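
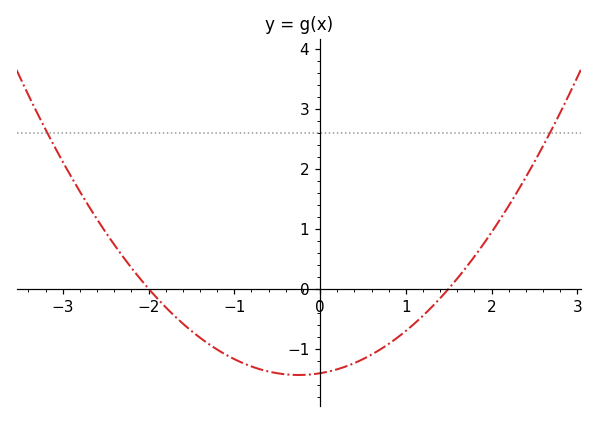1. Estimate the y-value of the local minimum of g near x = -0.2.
-1.44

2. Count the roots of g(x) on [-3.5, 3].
2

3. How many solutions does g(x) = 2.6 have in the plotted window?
2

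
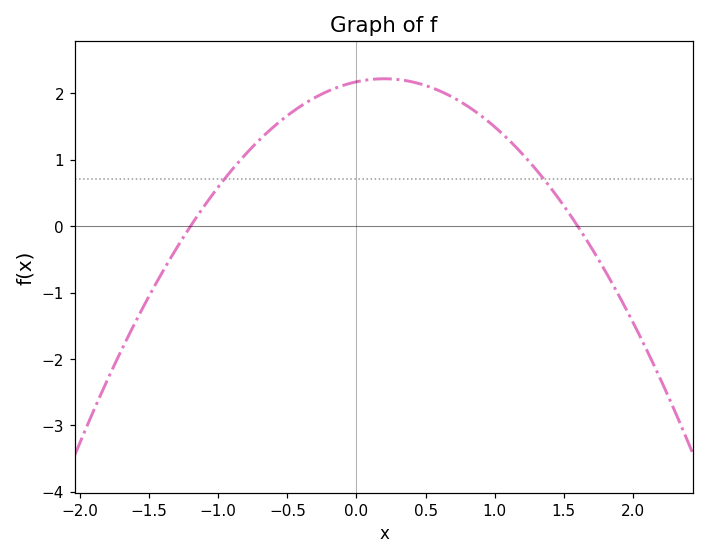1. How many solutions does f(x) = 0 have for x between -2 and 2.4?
2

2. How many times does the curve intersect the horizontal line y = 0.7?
2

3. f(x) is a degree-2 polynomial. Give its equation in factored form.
y = -1.13(x + 1.2)(x - 1.6)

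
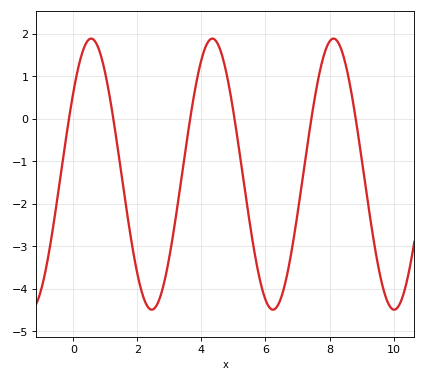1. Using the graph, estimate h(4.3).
1.9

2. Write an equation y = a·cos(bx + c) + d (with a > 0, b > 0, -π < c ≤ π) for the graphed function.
y = 3.19cos(1.7x - 0.92) - 1.3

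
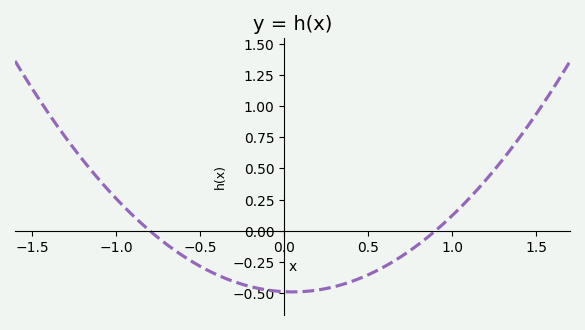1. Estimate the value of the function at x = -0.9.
0.122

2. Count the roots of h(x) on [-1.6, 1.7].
2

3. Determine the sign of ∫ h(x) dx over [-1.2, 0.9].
negative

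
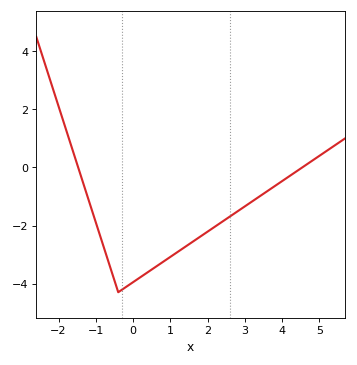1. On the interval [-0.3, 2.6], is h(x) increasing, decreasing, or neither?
increasing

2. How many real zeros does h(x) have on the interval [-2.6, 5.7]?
2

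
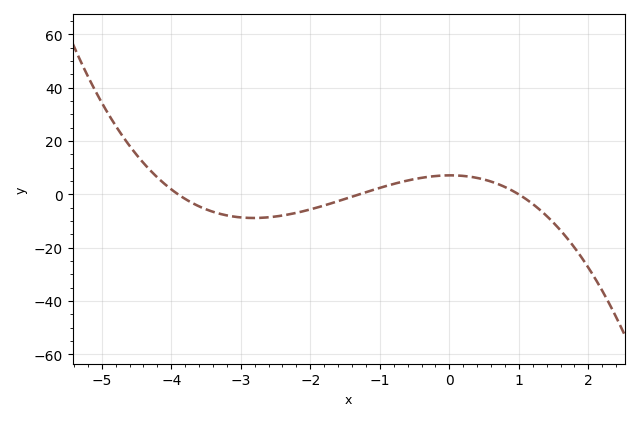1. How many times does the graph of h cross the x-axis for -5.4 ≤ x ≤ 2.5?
3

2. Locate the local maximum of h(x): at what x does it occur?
0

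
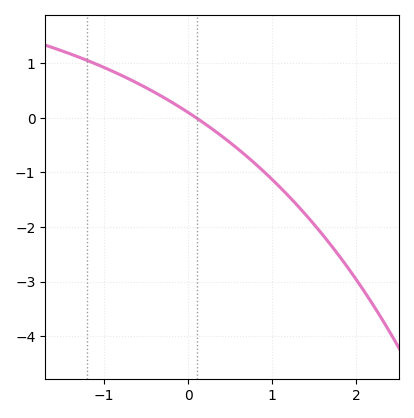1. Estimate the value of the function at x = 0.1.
-0.002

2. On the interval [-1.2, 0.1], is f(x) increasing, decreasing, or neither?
decreasing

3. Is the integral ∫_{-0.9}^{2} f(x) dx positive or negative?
negative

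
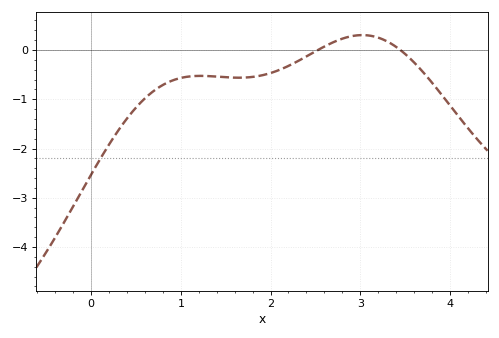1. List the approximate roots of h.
2.5, 3.4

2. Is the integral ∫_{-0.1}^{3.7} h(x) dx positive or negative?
negative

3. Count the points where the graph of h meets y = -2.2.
1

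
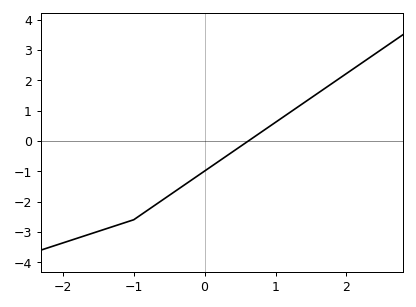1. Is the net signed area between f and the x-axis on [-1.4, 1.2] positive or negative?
negative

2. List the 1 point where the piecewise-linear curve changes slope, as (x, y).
(-1, -2.6)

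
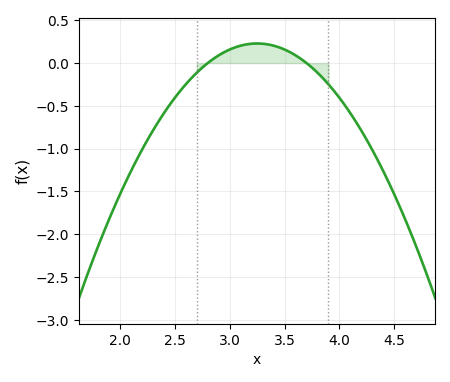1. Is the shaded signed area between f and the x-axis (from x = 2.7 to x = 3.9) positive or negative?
positive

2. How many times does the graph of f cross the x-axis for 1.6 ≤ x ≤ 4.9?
2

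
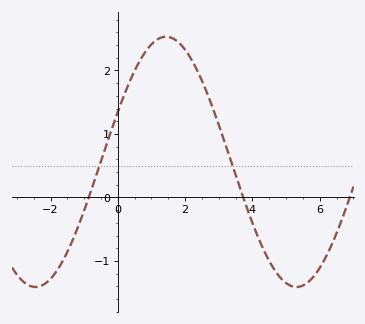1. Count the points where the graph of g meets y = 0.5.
2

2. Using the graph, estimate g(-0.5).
0.6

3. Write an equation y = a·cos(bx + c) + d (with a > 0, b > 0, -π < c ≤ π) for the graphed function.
y = 1.97cos(0.81x - 1.2) + 0.56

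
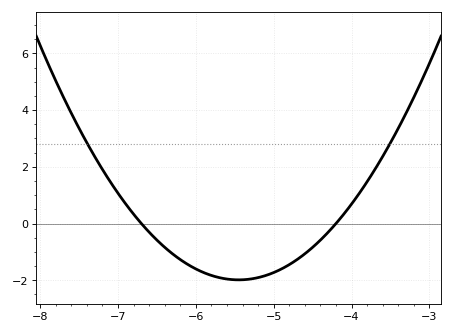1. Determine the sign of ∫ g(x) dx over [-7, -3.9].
negative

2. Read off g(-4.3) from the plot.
-0.4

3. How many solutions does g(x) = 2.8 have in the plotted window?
2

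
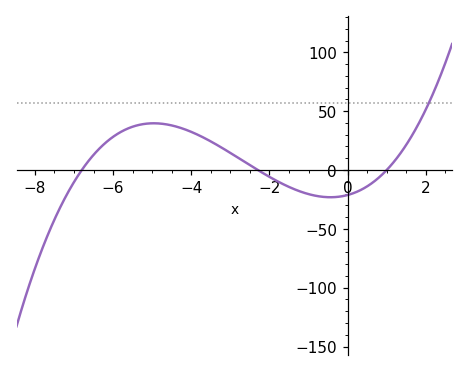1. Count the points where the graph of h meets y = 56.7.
1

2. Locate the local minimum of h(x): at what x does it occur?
-0.437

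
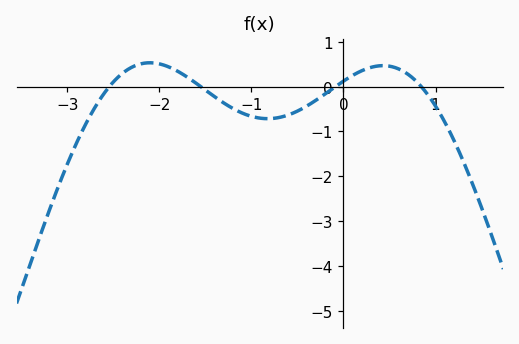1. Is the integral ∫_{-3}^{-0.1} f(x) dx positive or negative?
negative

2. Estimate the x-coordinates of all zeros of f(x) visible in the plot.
-2.54, -1.55, -0.086, 0.845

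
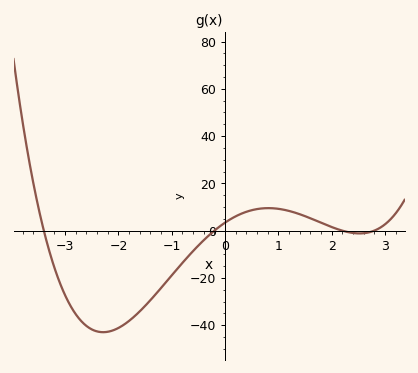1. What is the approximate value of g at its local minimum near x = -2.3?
-42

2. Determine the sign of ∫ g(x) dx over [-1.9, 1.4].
negative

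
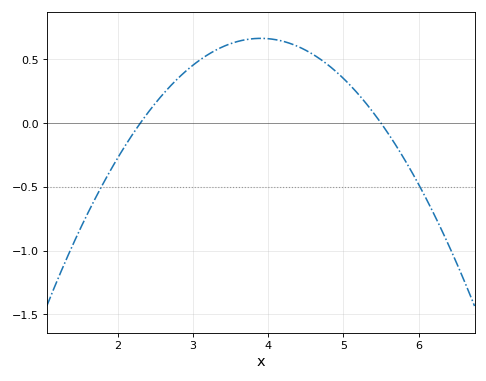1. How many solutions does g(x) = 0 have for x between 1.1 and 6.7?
2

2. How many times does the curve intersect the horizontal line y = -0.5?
2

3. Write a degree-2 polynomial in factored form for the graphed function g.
y = -0.26(x - 2.3)(x - 5.5)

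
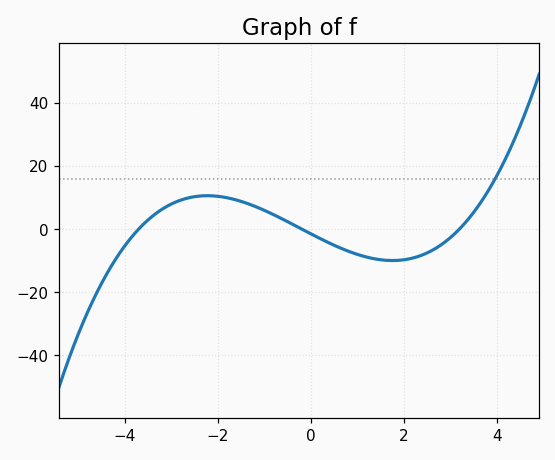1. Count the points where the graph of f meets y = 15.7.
1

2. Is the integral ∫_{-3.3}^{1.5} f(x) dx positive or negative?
positive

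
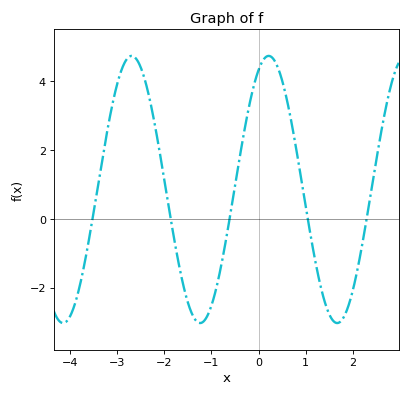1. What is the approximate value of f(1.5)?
-2.77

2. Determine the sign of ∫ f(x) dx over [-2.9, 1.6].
positive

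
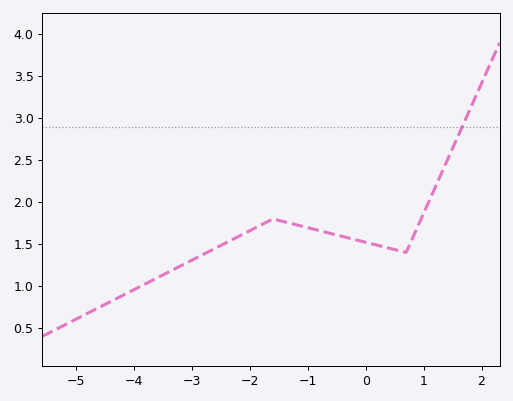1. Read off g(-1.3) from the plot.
1.75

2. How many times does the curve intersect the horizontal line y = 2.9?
1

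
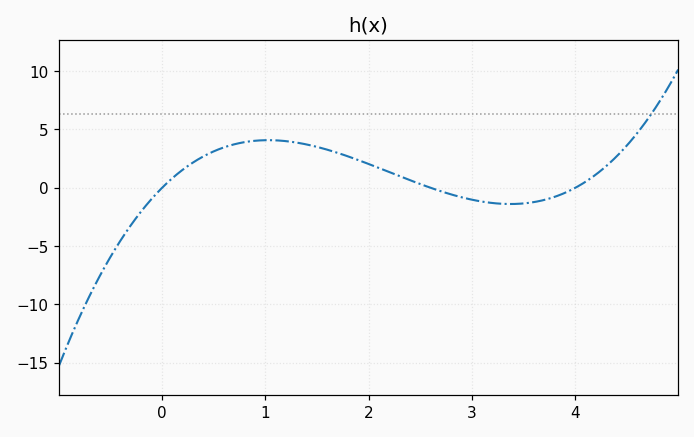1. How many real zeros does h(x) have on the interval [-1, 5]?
3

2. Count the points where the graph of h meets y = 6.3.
1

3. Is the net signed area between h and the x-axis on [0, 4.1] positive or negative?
positive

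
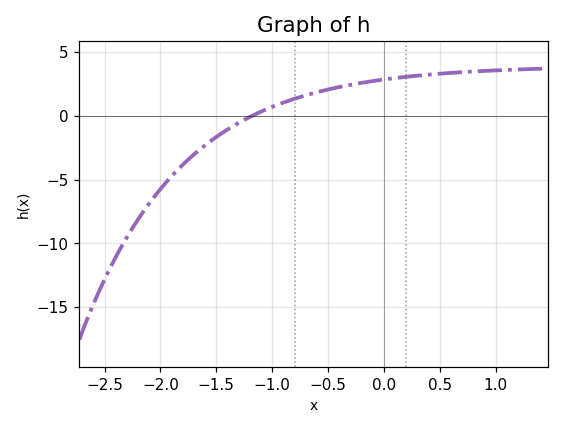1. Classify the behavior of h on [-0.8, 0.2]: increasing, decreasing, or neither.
increasing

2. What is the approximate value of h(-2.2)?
-8.12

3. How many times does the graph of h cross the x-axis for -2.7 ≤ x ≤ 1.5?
1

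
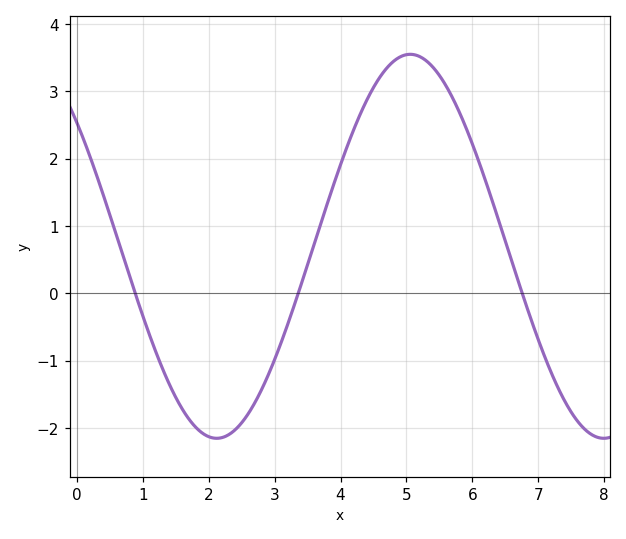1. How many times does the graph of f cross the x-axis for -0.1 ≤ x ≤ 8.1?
3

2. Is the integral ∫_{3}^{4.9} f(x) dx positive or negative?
positive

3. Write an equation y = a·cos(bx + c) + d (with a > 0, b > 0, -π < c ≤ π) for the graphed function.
y = 2.85cos(1.07x + 0.872) + 0.7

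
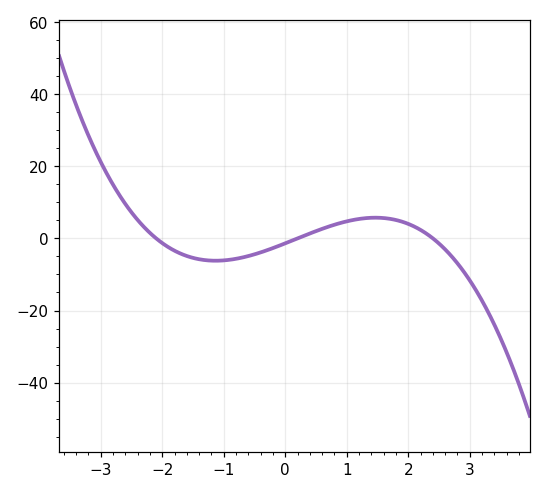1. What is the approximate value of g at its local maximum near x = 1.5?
5.73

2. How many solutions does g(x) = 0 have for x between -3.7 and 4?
3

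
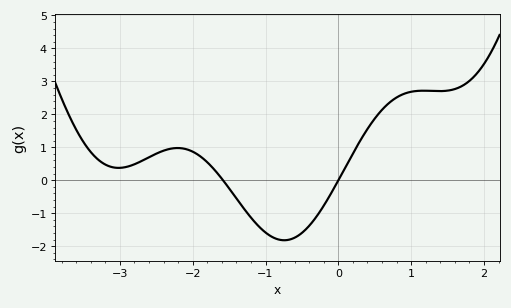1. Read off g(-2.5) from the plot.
0.806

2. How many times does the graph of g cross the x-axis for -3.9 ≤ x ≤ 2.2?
2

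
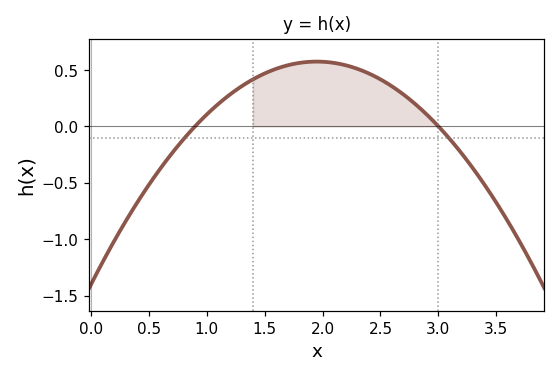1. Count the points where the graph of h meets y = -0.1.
2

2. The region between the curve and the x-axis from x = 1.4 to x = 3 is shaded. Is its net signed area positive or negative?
positive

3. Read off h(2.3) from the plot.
0.51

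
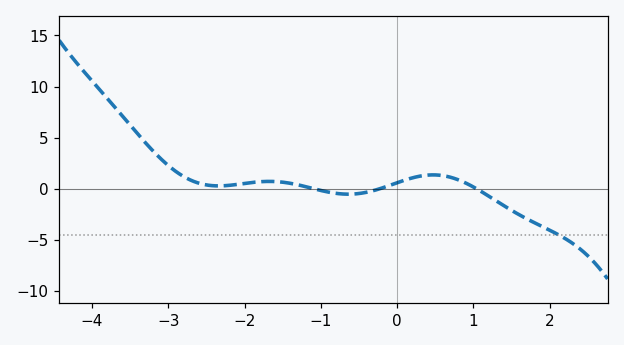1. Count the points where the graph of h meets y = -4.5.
1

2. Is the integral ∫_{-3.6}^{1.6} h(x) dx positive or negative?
positive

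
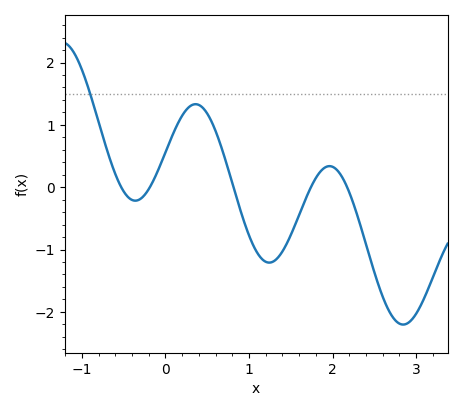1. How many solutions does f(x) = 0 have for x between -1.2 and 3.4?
5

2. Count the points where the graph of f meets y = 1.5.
1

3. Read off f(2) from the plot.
0.328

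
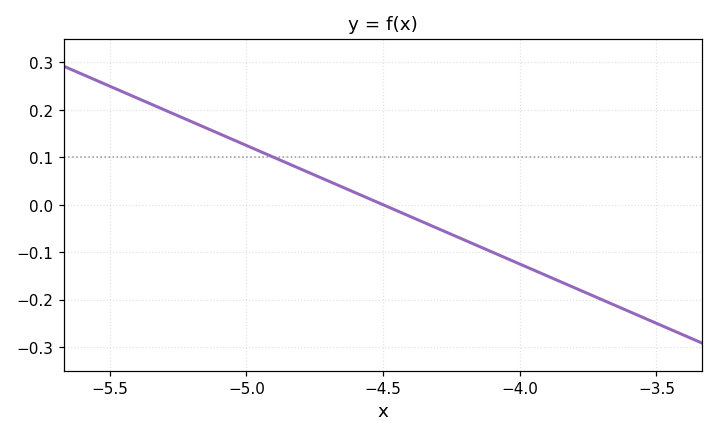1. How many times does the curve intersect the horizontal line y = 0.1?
1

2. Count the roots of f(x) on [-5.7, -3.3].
1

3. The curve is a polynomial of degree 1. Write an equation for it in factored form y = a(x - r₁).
y = -0.25(x + 4.5)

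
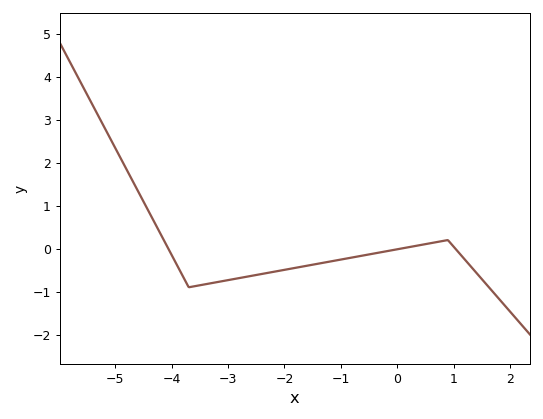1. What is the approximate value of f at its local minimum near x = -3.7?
-0.9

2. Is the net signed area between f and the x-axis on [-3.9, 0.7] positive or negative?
negative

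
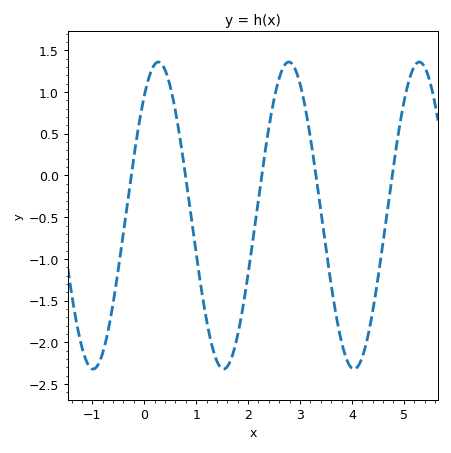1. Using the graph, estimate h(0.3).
1.35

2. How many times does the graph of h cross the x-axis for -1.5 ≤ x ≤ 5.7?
5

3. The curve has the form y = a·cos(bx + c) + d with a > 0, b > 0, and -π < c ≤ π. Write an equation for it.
y = 1.84cos(2.5x - 0.68) - 0.48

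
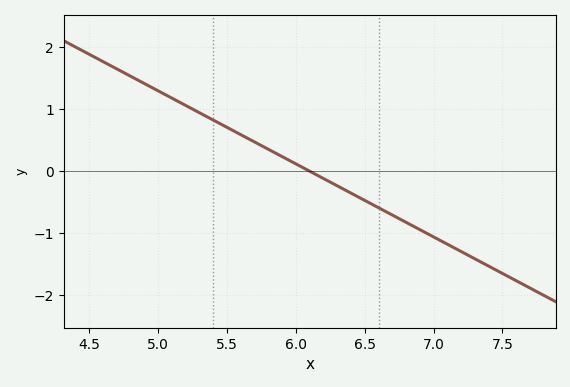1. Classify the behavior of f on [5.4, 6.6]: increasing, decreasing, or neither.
decreasing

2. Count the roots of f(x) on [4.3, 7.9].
1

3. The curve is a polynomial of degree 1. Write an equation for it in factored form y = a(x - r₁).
y = -1.18(x - 6.1)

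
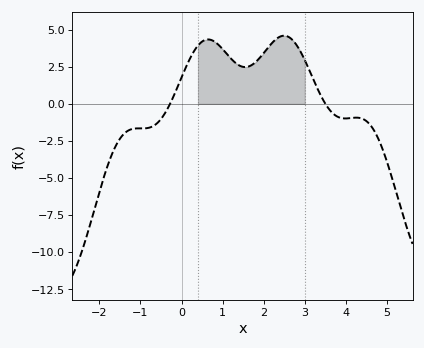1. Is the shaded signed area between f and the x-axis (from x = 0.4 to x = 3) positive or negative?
positive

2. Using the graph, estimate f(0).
1.78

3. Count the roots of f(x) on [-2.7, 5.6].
2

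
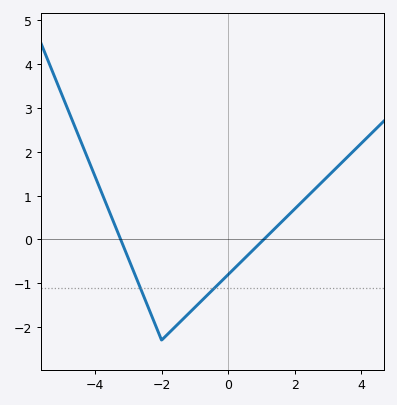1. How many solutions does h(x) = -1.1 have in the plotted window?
2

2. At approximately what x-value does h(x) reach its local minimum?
-2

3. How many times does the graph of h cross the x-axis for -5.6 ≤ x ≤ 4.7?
2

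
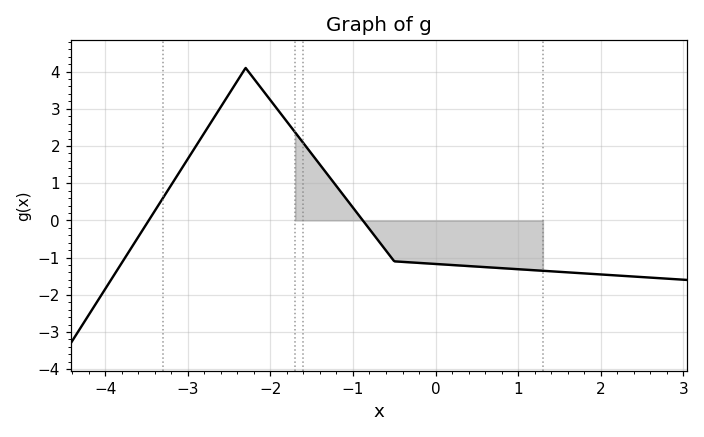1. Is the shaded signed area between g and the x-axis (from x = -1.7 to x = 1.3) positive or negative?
negative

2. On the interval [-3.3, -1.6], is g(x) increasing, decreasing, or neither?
neither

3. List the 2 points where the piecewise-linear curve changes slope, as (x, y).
(-2.3, 4.1); (-0.5, -1.1)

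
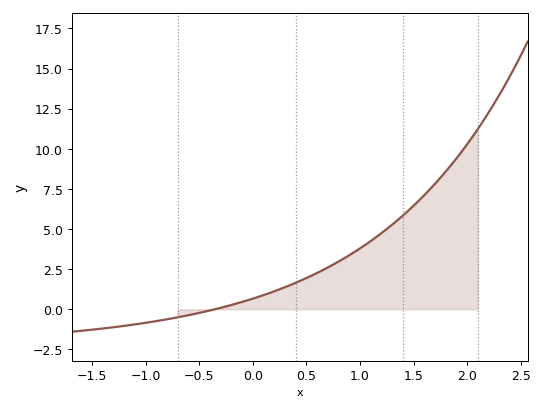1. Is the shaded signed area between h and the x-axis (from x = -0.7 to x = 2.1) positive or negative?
positive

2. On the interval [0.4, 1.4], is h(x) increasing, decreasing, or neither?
increasing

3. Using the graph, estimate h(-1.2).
-1.04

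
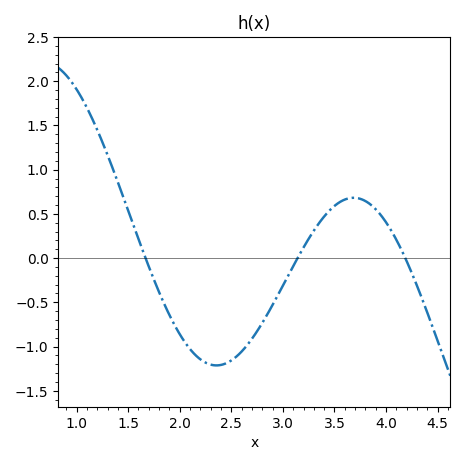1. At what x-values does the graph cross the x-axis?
1.67, 3.14, 4.19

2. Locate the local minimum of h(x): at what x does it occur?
2.36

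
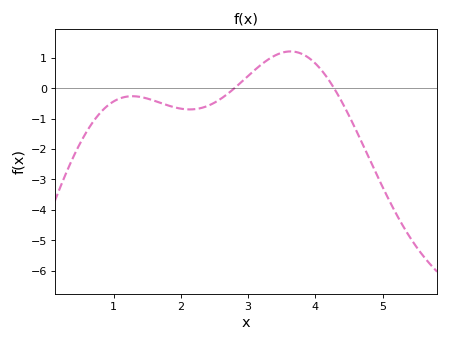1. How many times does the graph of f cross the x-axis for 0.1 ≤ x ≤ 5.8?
2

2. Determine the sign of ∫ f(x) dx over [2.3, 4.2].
positive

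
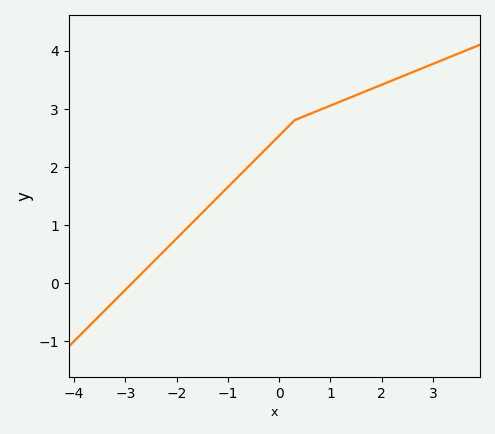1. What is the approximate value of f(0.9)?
3.02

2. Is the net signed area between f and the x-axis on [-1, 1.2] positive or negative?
positive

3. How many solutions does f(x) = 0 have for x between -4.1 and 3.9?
1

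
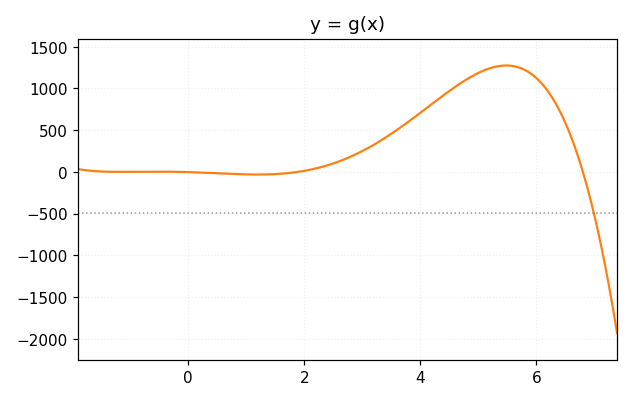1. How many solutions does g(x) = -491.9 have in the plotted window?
1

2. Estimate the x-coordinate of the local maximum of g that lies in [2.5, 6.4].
5.48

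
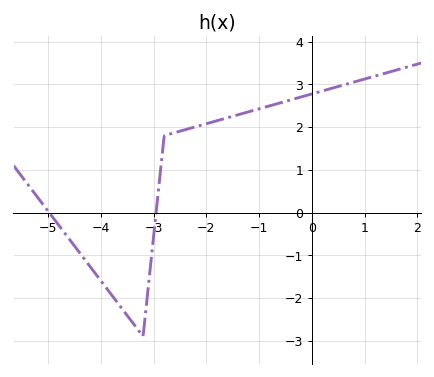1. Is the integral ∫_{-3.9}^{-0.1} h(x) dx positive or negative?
positive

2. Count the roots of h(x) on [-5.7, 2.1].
2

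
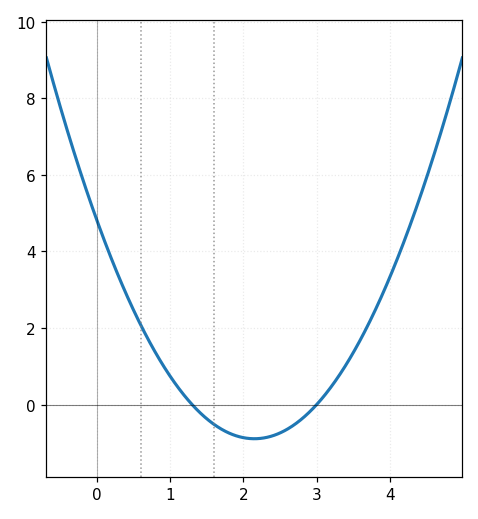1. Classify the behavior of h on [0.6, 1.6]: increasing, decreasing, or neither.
decreasing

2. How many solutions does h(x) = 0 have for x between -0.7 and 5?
2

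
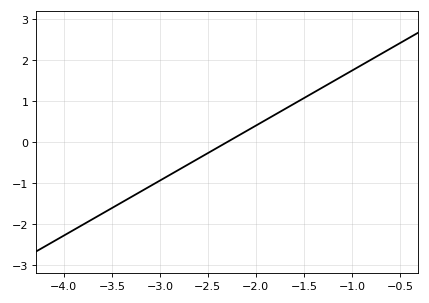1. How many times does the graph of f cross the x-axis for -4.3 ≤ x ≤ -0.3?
1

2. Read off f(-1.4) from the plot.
1.21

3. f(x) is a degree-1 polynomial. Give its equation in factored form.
y = 1.34(x + 2.3)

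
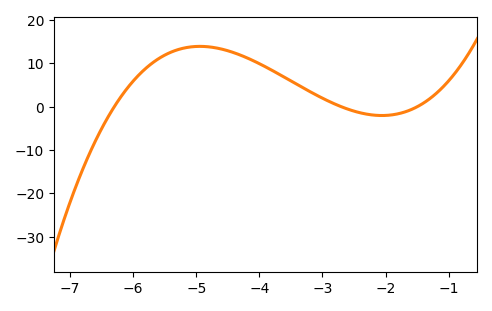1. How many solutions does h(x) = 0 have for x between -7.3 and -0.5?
3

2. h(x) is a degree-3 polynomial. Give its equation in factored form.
y = 1.33(x + 6.3)(x + 2.7)(x + 1.5)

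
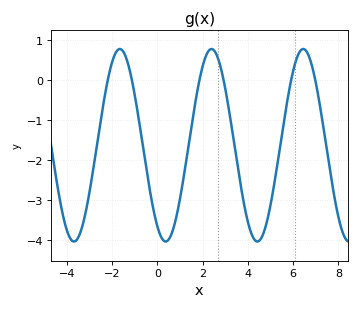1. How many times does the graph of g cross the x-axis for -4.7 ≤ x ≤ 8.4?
6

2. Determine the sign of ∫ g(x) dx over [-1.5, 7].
negative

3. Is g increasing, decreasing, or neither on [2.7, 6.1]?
neither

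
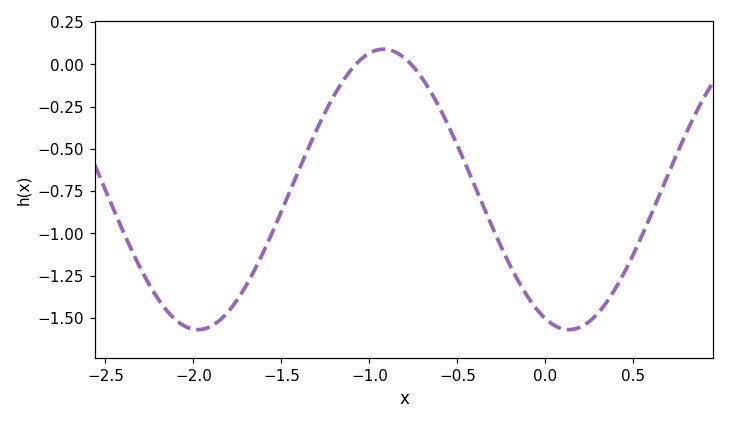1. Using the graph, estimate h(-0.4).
-0.722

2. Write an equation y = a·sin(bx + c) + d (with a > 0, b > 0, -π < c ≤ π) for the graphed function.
y = 0.83sin(2.98x - 1.97) - 0.74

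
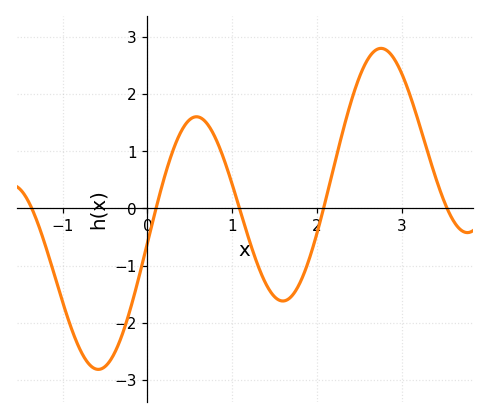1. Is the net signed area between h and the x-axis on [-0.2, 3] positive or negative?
positive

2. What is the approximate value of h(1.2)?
-0.554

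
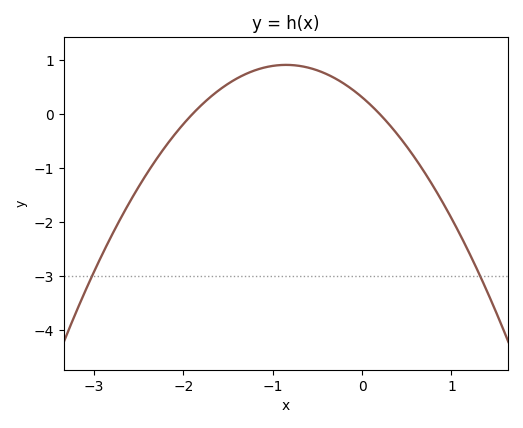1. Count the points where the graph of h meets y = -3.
2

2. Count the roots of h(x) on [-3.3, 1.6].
2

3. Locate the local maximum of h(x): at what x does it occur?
-0.85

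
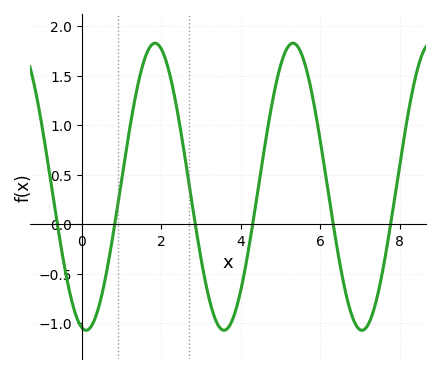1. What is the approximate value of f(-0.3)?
-0.7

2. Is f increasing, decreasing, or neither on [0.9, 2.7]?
neither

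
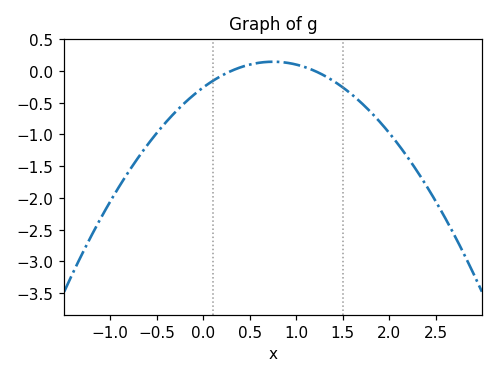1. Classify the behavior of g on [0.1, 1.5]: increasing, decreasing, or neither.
neither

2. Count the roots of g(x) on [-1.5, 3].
2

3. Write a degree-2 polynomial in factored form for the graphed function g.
y = -0.72(x - 0.3)(x - 1.2)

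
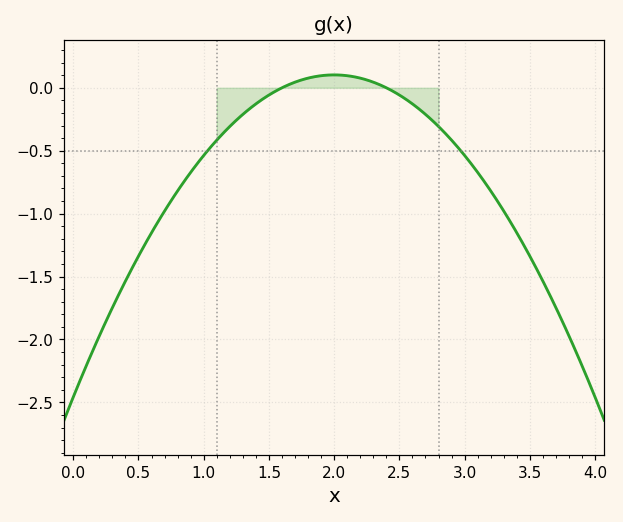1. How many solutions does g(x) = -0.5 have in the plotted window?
2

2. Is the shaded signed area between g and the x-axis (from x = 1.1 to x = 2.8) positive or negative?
negative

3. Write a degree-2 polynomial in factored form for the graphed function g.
y = -0.64(x - 1.6)(x - 2.4)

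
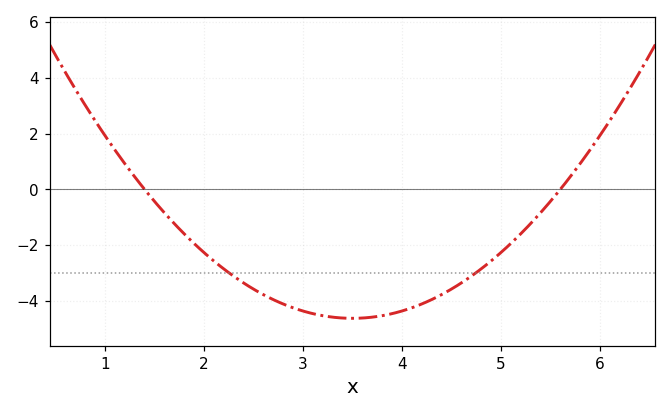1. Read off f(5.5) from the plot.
-0.431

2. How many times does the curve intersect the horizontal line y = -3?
2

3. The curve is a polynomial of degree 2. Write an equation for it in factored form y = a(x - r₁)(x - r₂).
y = 1.05(x - 1.4)(x - 5.6)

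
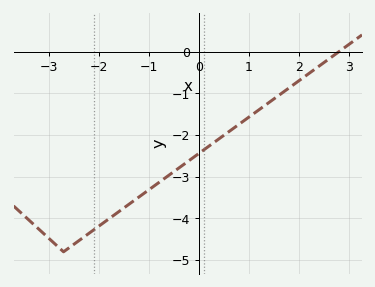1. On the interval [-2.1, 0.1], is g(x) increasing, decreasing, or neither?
increasing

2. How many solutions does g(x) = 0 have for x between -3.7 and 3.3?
1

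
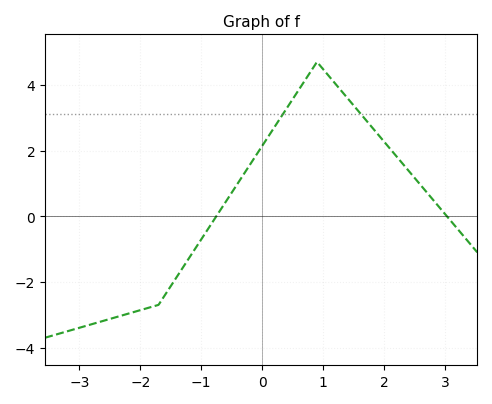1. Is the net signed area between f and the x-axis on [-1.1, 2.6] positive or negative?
positive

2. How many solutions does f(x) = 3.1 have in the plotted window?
2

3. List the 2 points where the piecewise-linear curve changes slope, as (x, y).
(-1.7, -2.7); (0.9, 4.7)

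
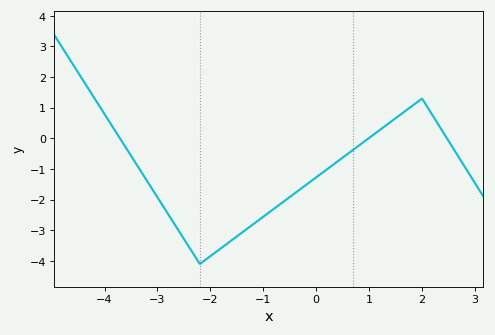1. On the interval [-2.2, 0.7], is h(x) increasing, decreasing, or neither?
increasing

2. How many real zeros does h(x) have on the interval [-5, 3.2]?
3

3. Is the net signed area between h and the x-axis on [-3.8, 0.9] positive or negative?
negative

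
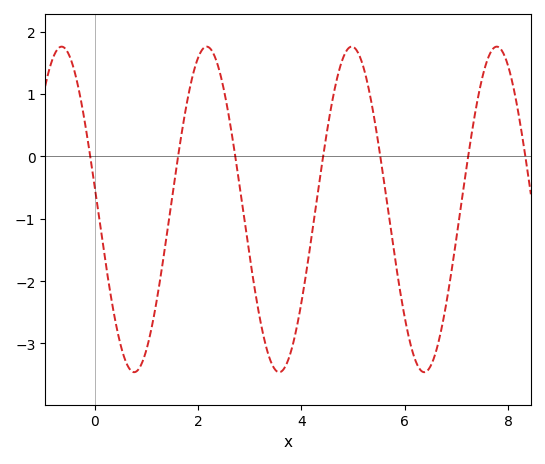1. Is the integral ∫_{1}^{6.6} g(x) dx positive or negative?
negative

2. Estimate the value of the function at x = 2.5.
1.1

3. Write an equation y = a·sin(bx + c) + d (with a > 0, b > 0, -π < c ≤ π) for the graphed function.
y = 2.61sin(2.2x + 3) - 0.85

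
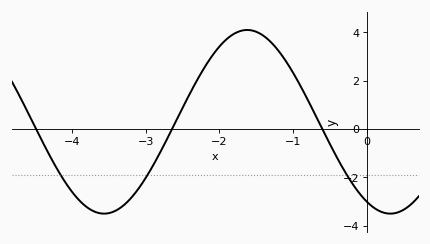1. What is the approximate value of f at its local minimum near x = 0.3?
-3.5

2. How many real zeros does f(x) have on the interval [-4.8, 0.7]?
3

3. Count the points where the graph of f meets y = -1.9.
3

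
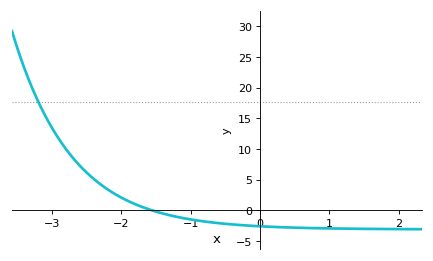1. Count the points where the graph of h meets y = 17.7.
1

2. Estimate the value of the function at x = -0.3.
-2.5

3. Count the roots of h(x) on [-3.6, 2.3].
1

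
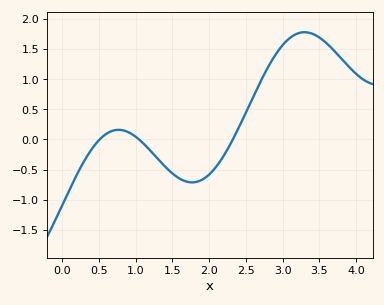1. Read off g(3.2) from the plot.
1.76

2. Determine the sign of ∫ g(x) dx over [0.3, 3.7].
positive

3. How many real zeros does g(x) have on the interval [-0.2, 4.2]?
3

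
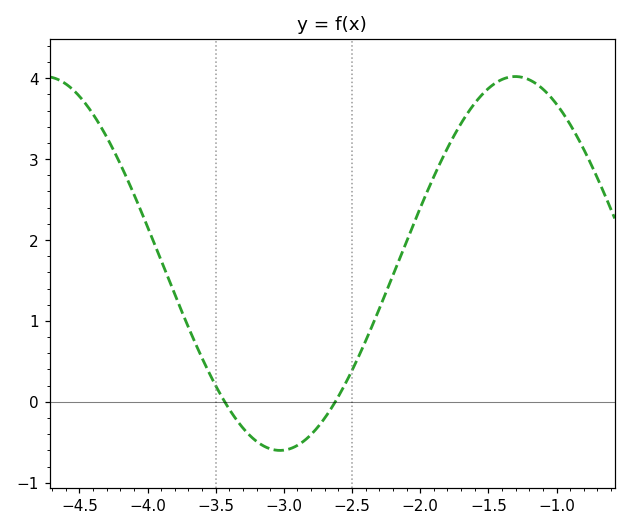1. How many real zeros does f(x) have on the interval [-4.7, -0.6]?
2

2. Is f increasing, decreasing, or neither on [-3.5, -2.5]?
neither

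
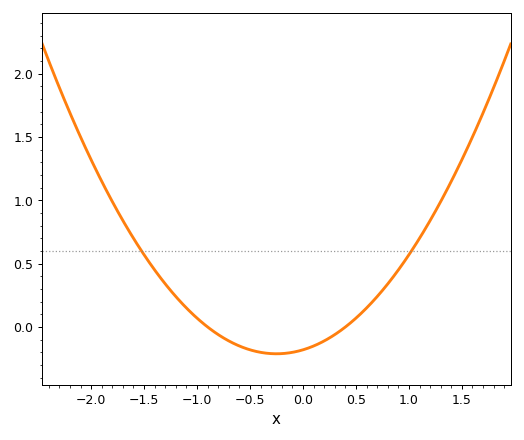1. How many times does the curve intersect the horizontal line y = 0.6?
2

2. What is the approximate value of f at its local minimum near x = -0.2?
-0.211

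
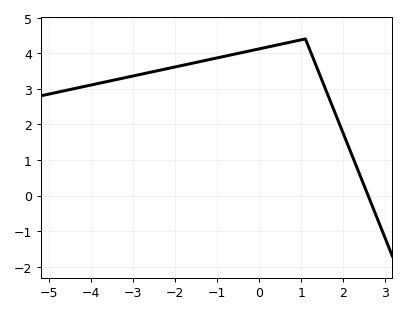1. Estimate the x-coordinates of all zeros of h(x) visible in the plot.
2.6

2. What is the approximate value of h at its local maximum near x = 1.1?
4.4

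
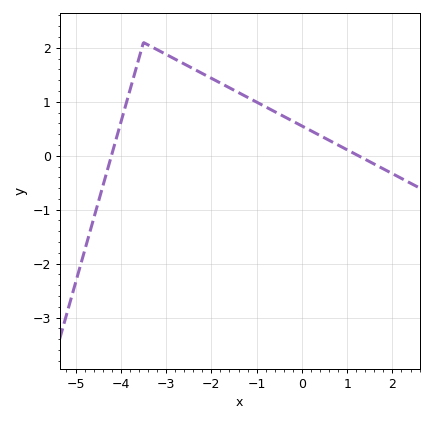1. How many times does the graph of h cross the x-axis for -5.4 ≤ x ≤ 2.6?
2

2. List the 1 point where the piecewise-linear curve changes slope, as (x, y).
(-3.5, 2.1)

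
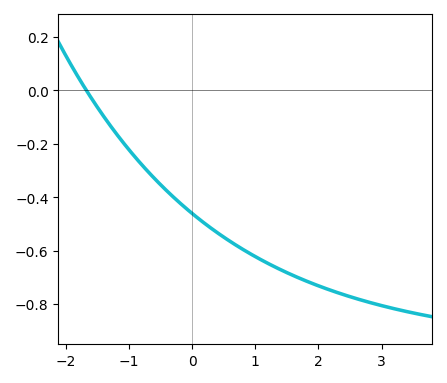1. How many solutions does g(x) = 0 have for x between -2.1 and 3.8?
1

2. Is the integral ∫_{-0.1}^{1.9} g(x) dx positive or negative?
negative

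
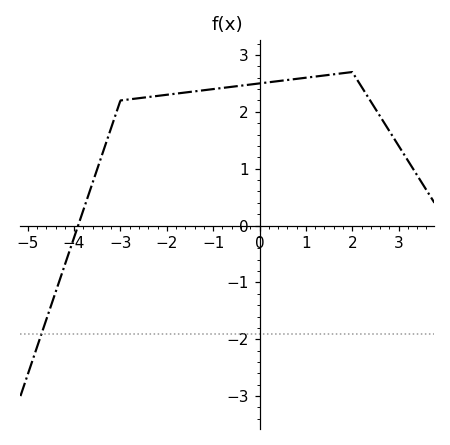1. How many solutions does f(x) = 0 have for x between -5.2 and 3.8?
1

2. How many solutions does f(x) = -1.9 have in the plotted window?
1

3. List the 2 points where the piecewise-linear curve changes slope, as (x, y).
(-3, 2.2); (2, 2.7)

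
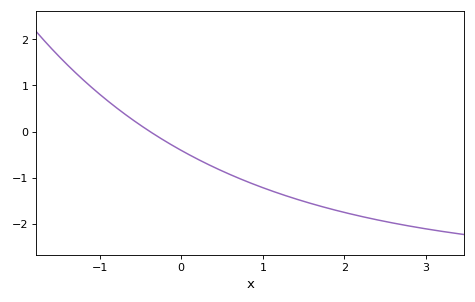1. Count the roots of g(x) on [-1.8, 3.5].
1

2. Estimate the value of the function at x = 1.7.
-1.6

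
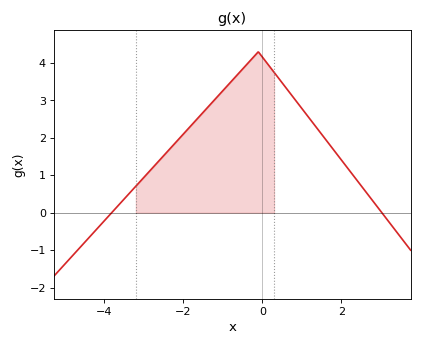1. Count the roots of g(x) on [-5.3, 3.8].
2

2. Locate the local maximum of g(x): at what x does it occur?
-0.102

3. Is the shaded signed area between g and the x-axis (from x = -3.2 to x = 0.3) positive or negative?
positive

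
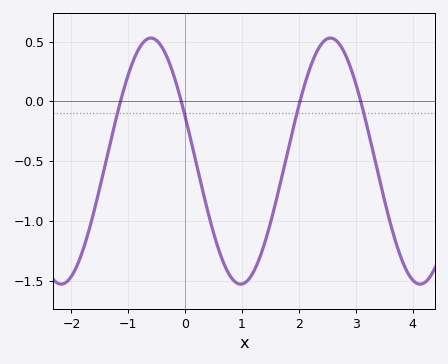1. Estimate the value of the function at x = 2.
-0.036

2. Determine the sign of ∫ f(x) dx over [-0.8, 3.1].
negative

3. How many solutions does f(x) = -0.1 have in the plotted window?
4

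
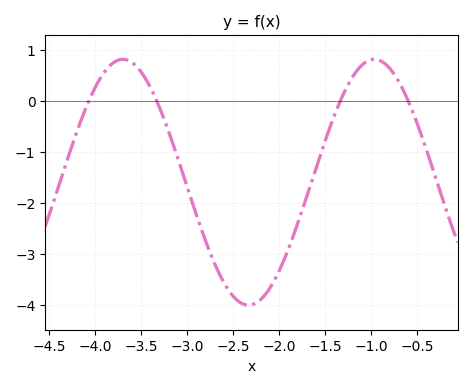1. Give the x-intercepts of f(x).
-4.07, -3.33, -1.34, -0.596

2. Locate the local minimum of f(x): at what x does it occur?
-2.33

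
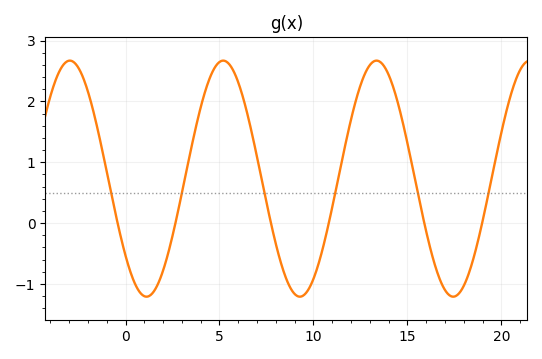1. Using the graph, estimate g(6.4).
1.9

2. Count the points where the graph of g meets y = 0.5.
6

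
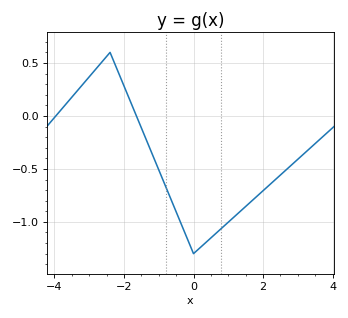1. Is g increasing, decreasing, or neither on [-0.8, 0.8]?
neither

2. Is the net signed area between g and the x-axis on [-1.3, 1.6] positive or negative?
negative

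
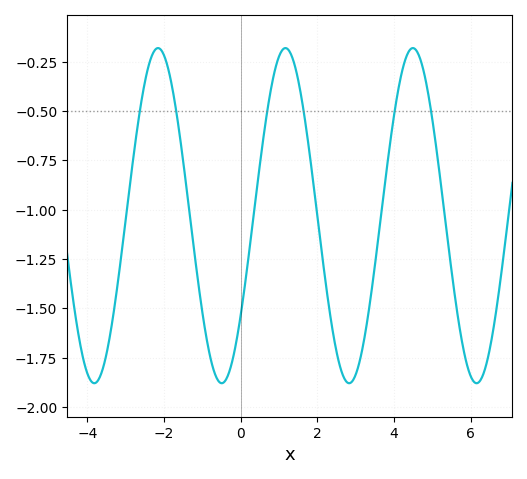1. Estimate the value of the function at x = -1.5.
-0.751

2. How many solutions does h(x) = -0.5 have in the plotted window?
6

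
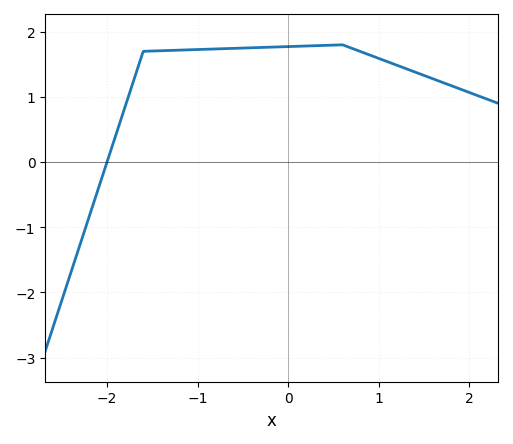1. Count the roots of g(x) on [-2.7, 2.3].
1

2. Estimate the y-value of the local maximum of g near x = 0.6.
1.8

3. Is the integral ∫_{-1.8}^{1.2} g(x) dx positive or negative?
positive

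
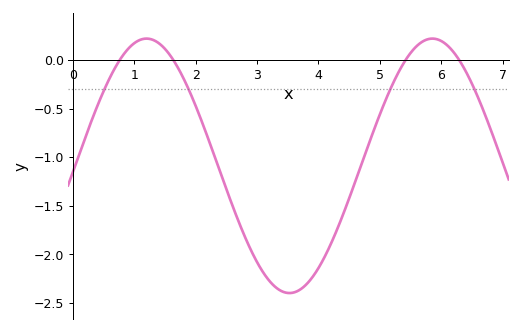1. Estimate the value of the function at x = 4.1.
-2.05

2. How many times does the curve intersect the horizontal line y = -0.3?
4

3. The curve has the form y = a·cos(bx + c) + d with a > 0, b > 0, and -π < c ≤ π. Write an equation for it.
y = 1.31cos(1.4x - 1.6) - 1.09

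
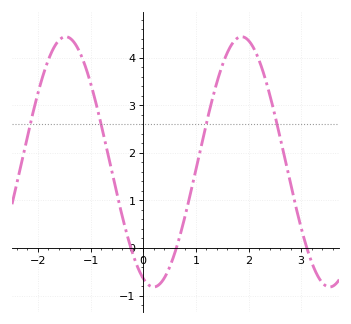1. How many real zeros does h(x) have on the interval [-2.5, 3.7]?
3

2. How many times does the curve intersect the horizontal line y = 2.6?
4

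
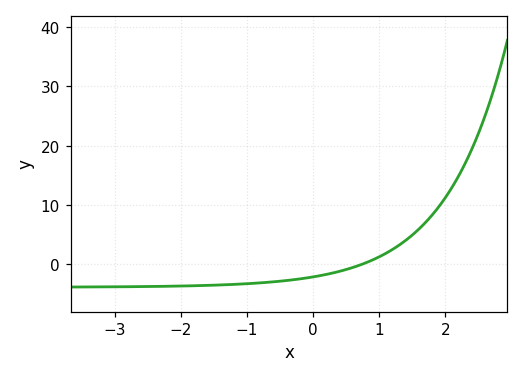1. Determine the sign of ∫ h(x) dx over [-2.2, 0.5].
negative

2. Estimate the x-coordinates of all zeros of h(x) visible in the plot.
0.731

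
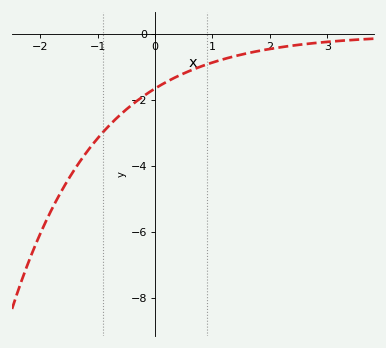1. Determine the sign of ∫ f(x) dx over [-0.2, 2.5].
negative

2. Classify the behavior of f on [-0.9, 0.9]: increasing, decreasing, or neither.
increasing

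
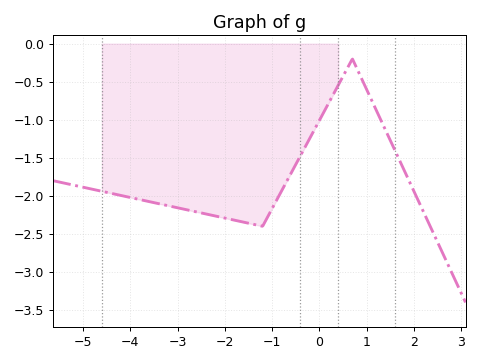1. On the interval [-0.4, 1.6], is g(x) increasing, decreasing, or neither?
neither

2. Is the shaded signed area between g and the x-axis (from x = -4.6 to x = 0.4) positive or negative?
negative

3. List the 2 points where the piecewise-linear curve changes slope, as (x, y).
(-1.2, -2.4); (0.7, -0.2)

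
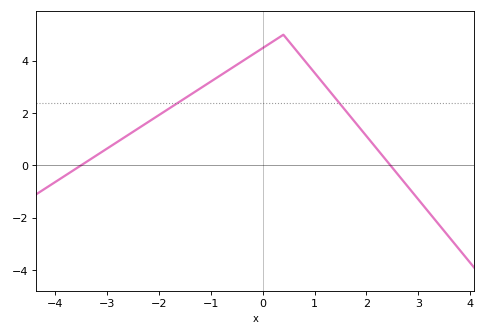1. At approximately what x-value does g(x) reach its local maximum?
0.4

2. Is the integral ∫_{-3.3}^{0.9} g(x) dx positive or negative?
positive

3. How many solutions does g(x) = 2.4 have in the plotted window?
2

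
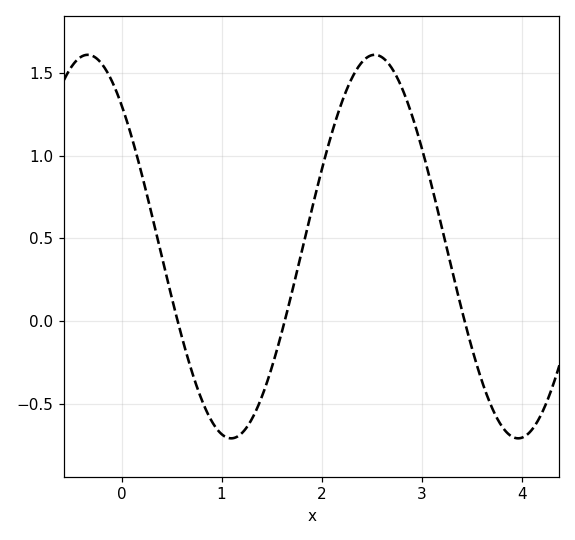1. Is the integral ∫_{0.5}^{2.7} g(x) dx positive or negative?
positive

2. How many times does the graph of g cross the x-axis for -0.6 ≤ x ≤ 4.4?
3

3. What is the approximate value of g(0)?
1.3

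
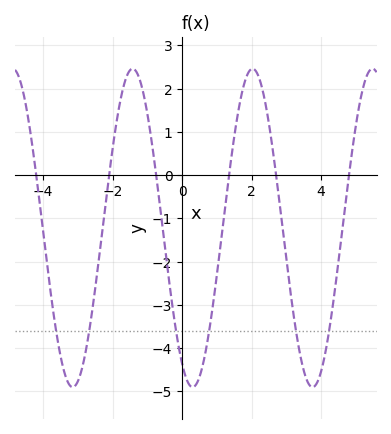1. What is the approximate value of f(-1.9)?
1.2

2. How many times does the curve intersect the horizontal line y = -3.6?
6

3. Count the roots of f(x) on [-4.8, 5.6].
6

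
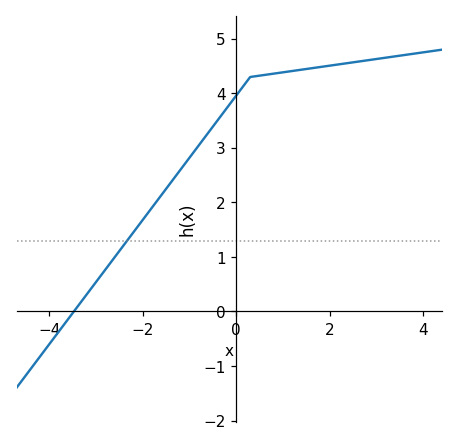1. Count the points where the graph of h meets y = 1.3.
1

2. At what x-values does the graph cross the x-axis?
-3.47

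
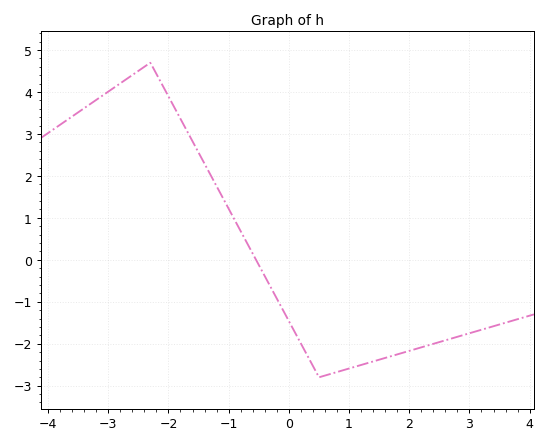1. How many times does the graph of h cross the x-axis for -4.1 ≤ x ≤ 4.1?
1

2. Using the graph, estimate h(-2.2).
4.43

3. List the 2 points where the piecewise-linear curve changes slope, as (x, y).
(-2.3, 4.7); (0.5, -2.8)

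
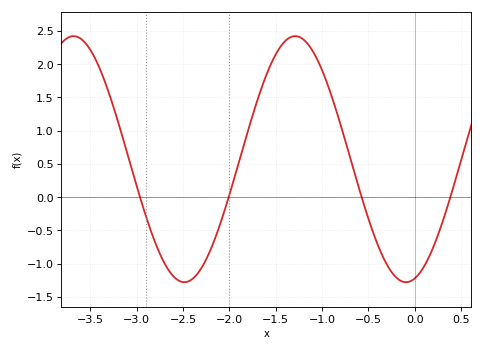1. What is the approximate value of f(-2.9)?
-0.282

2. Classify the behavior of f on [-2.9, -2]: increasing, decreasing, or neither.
neither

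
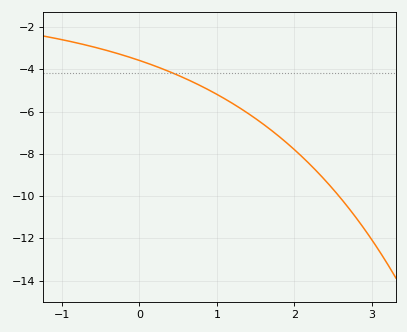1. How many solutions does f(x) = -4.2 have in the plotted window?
1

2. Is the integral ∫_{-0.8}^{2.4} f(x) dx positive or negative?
negative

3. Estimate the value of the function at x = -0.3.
-3.23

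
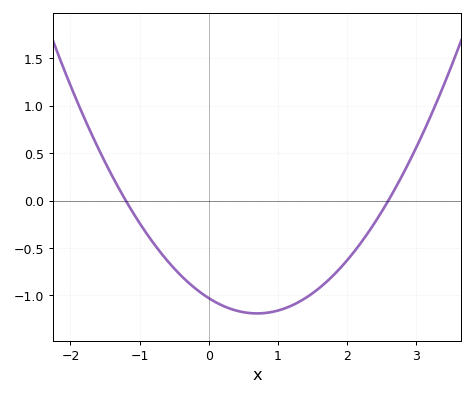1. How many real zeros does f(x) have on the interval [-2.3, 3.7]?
2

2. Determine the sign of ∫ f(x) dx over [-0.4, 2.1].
negative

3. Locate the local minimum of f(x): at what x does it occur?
0.7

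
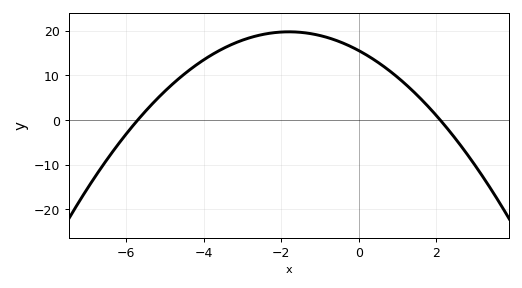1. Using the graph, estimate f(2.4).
-3.16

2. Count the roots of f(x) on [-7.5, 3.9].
2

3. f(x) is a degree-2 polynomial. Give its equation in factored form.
y = -1.3(x + 5.7)(x - 2.1)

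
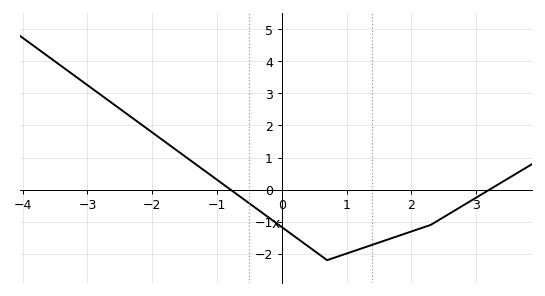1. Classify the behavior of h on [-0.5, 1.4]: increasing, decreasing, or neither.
neither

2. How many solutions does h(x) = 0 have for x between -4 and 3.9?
2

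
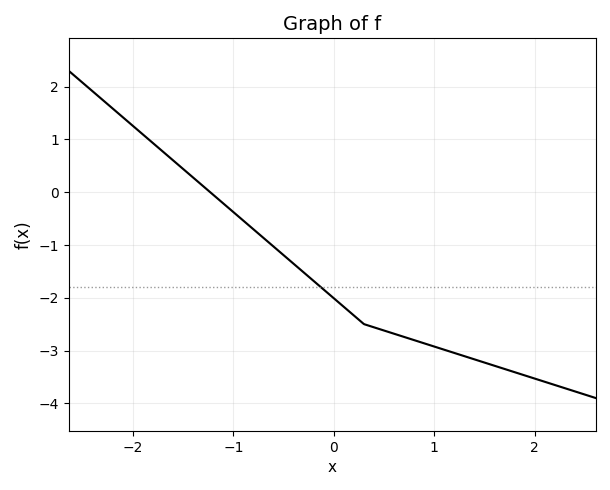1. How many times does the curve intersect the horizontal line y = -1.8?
1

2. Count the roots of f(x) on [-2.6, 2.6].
1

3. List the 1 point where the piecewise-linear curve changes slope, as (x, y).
(0.3, -2.5)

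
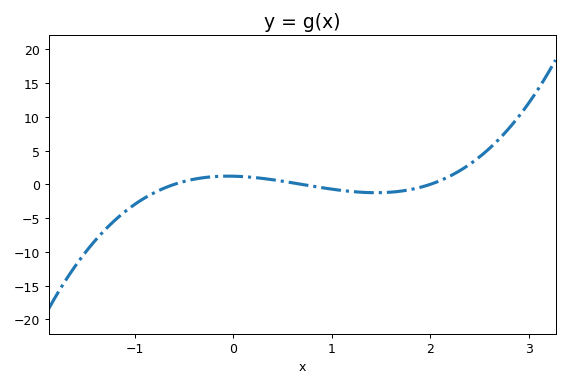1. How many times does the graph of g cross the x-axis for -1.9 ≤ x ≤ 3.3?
3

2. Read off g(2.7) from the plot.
6.5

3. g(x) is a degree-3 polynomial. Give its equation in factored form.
y = 1.45(x + 0.6)(x - 0.7)(x - 2)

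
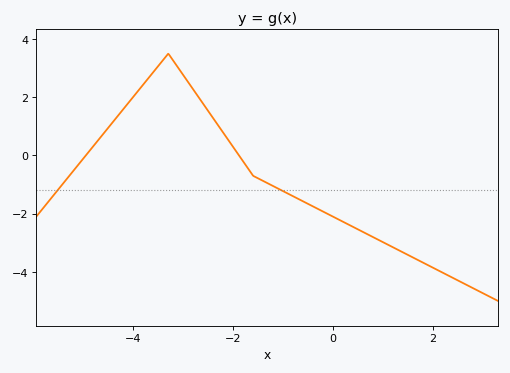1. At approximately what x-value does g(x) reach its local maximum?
-3.3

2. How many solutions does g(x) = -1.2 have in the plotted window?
2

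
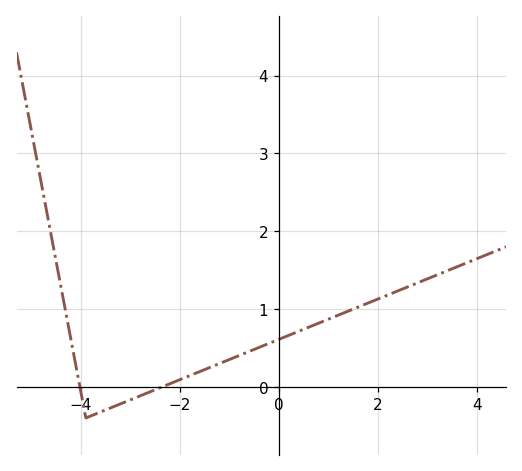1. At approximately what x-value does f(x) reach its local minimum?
-3.9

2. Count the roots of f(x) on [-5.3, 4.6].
2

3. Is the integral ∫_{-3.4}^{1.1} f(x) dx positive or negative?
positive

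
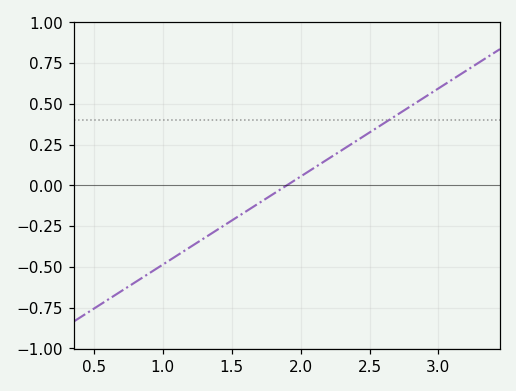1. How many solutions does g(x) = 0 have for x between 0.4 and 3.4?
1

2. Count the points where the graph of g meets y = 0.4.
1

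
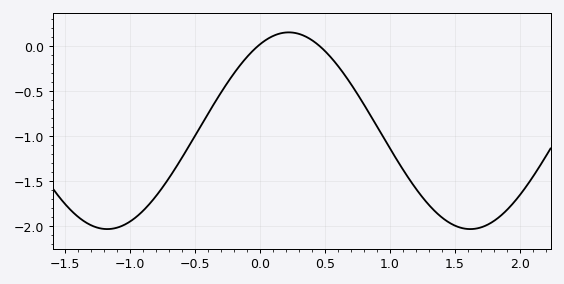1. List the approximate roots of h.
0, 0.5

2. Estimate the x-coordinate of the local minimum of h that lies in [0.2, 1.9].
1.6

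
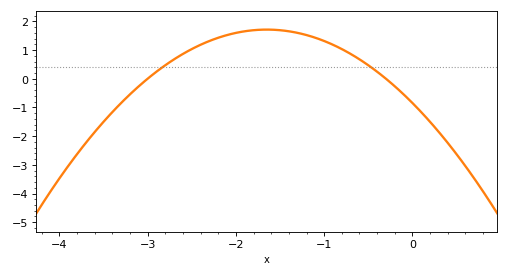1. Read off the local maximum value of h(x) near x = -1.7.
1.7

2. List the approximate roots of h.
-3, -0.3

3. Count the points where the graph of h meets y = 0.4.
2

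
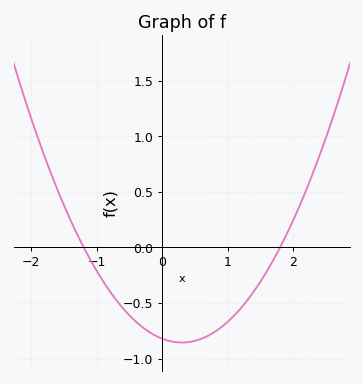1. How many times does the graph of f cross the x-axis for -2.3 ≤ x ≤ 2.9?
2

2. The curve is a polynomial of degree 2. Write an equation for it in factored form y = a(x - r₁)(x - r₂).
y = 0.38(x + 1.2)(x - 1.8)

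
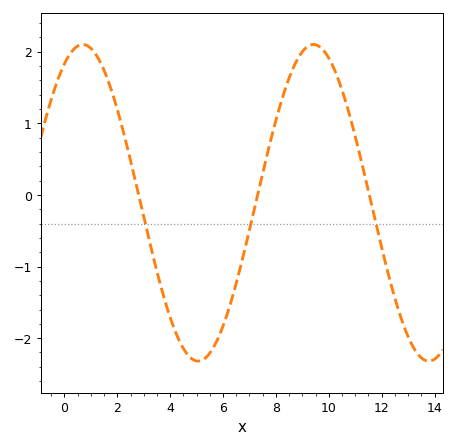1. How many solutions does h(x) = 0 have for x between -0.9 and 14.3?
3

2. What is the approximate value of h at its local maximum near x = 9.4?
2.1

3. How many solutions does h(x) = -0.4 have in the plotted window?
3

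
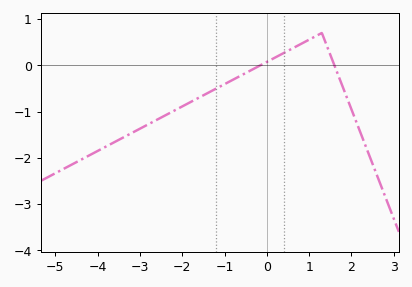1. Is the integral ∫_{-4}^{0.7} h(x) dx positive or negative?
negative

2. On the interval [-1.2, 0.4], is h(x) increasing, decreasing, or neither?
increasing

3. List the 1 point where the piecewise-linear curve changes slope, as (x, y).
(1.3, 0.7)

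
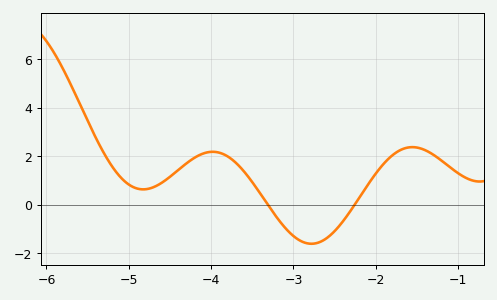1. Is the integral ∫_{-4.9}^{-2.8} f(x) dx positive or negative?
positive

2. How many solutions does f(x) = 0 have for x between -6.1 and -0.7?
2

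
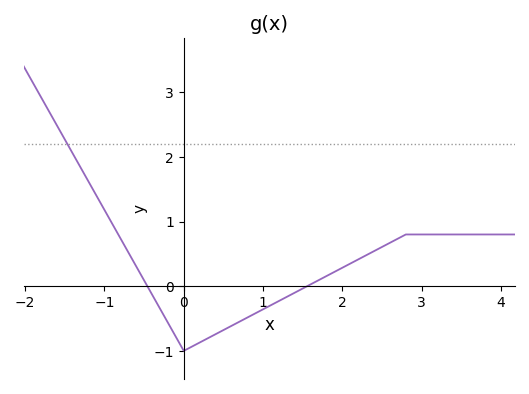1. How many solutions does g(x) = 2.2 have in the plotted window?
1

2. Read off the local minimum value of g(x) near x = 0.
-1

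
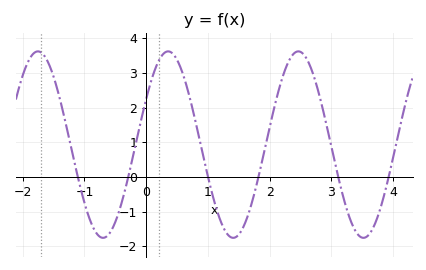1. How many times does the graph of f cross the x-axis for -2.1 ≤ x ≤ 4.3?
6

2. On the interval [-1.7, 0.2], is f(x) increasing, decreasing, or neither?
neither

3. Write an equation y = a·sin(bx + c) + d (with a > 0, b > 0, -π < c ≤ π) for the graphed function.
y = 2.69sin(2.98x + 0.512) + 0.93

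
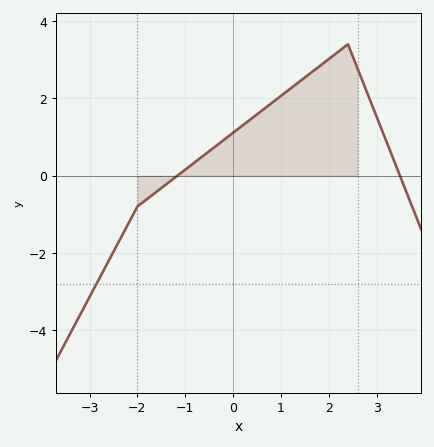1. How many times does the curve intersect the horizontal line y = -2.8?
1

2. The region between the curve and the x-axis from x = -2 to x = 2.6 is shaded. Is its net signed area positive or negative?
positive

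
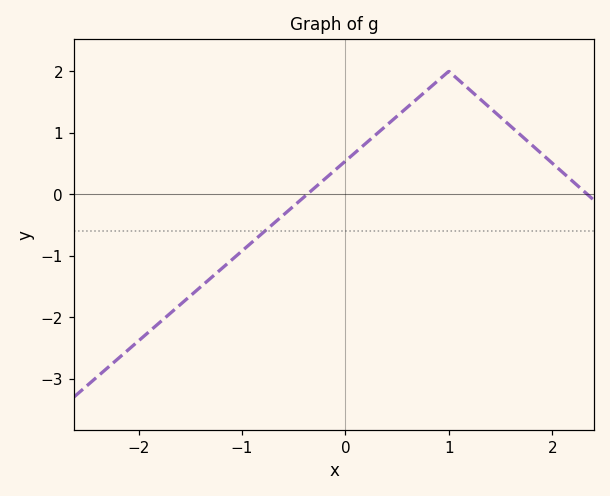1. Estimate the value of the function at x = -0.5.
-0.2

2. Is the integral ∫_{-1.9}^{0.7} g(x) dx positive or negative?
negative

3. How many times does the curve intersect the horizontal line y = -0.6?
1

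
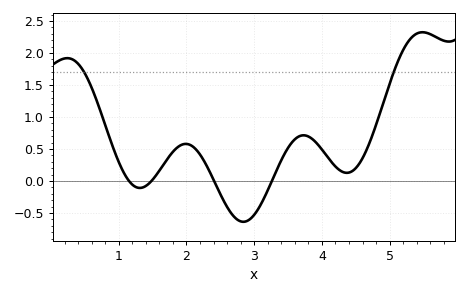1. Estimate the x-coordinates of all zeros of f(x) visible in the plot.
1.2, 1.5, 2.4, 3.3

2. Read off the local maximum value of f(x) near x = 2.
0.6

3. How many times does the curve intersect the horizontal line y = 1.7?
2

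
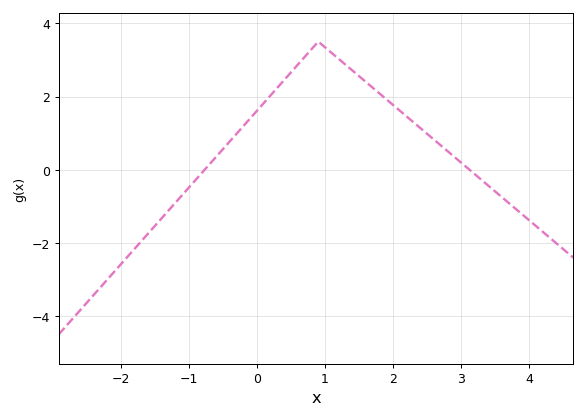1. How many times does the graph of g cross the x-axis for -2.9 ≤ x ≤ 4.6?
2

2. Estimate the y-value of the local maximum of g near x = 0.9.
3.5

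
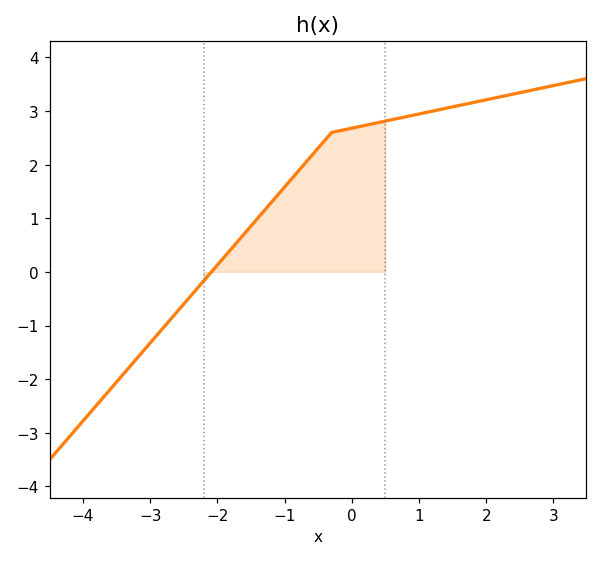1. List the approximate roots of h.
-2.09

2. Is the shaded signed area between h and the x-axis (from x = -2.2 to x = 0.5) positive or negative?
positive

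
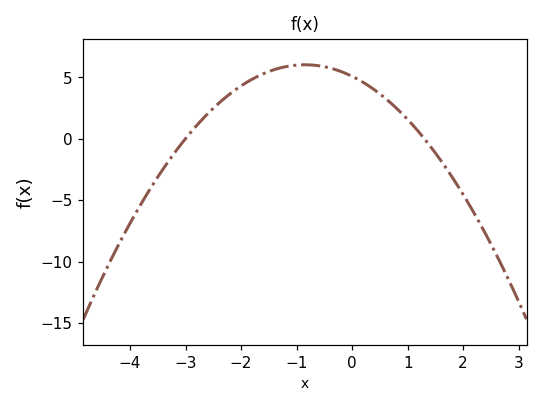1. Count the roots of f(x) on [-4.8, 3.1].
2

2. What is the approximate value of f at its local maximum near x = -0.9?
6.01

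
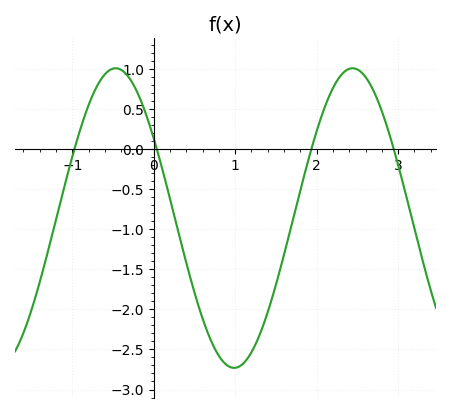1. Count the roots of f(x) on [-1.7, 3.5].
4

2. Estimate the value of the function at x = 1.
-2.75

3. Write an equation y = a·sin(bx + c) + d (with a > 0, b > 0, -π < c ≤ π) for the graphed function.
y = 1.87sin(2.2x + 2.6) - 0.86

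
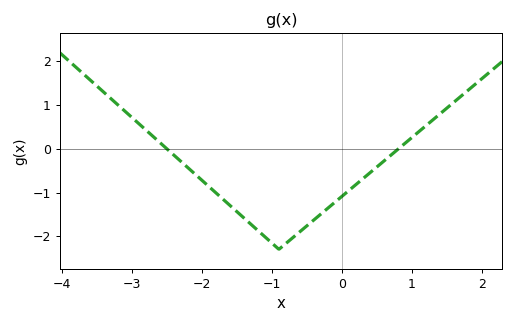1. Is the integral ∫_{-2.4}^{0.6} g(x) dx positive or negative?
negative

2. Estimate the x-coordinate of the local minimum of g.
-0.9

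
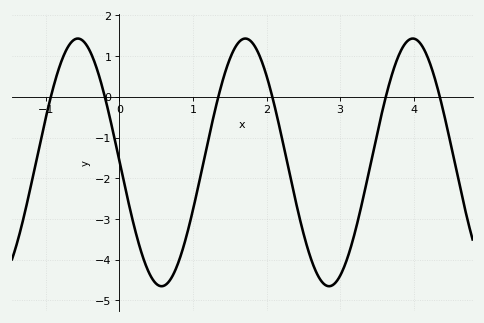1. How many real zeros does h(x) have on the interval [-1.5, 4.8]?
6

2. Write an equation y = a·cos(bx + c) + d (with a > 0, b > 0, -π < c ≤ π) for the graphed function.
y = 3.04cos(2.76x + 1.56) - 1.61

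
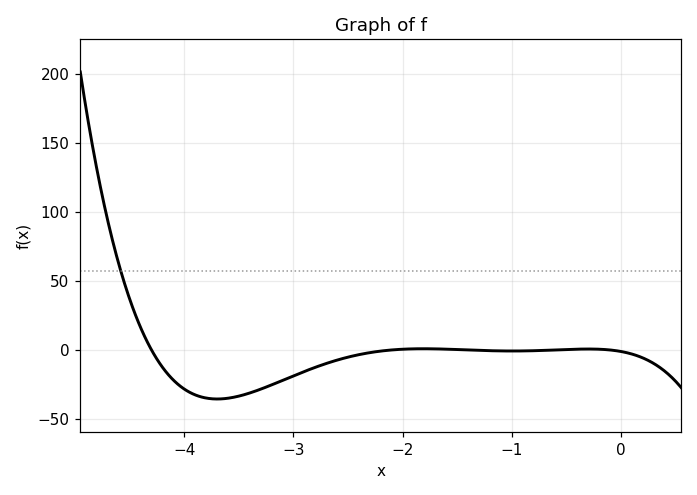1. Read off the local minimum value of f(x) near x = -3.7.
-35.5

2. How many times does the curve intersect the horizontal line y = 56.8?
1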